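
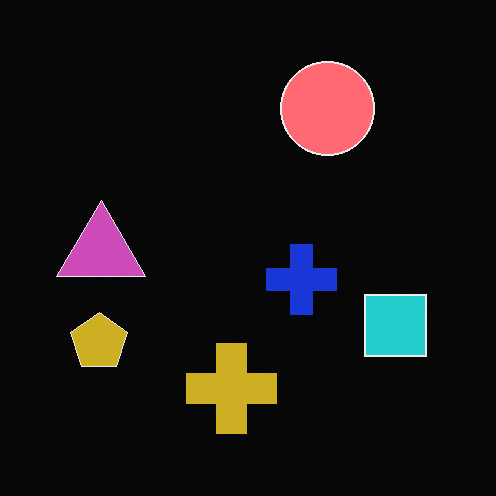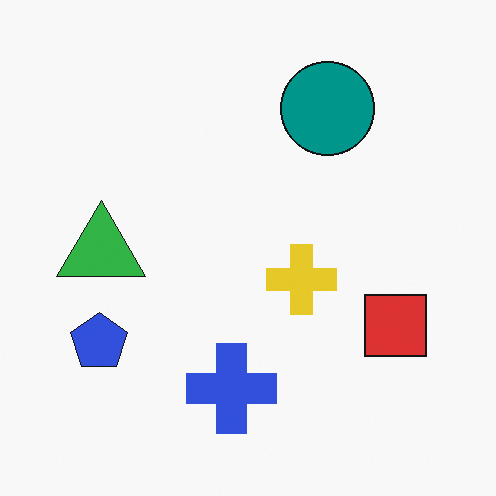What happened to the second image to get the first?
Color-inverted (negative).

The light background has become dark and every shape's color is its complement — a photographic negative.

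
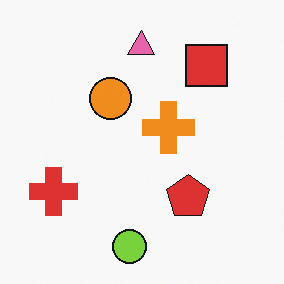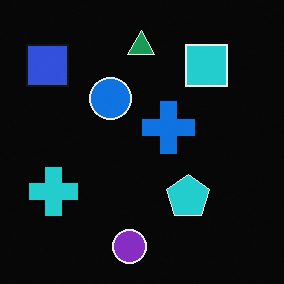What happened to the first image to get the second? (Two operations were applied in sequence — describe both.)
It was color-inverted (negative), then overlaid with an additional blue square.

The light background has become dark and every shape's color is its complement — a photographic negative. A blue square appears in the second image that is absent from the first.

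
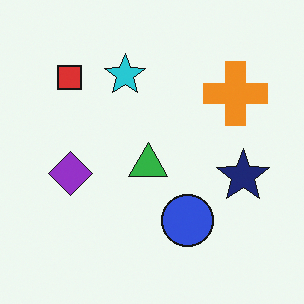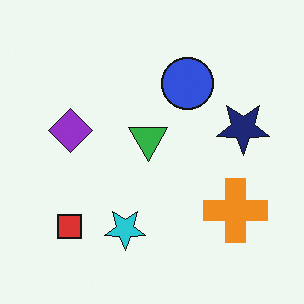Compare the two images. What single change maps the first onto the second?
It was flipped vertically (top ↔ bottom).

The cyan star is in the top of the first image and the bottom of the second — shapes on opposite sides of the horizontal midline have swapped in a mirror flip.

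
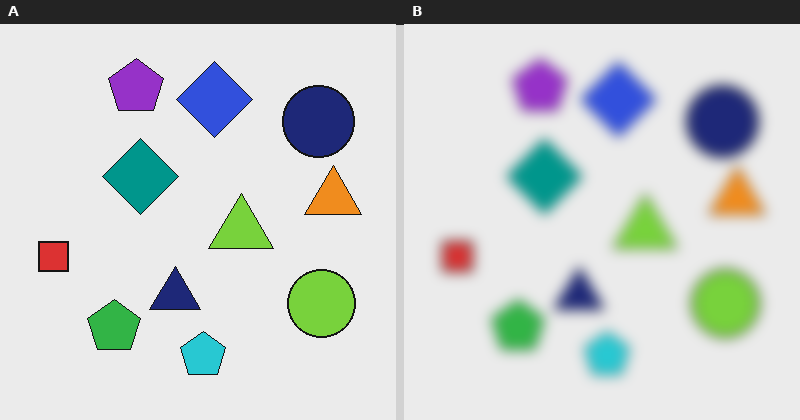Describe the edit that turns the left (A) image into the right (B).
Heavily blurred.

Shape edges and outlines are uniformly softened across the whole image.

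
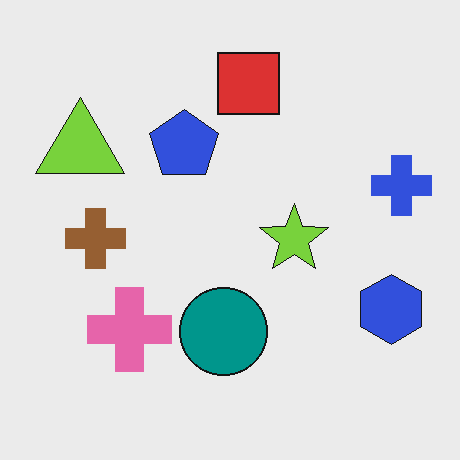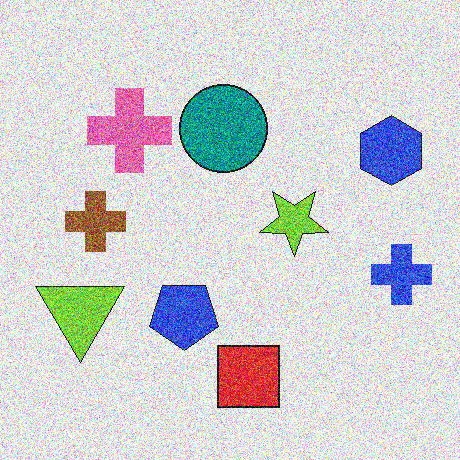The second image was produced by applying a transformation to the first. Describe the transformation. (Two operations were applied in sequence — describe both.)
The second image is the first flipped vertically (top ↔ bottom), then degraded with a thick layer of grain.

The red square is in the top of the first image and the bottom of the second — shapes on opposite sides of the horizontal midline have swapped in a mirror flip. Random speckle covers the whole image, including the flat background.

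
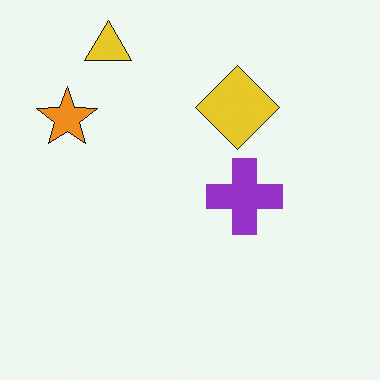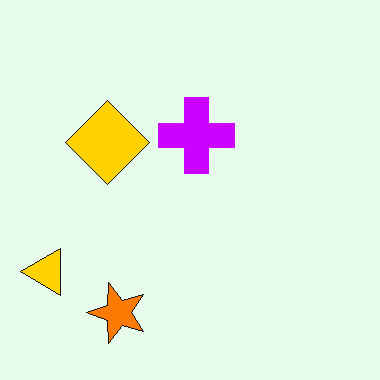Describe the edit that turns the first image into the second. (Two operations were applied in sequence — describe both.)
It was rotated 90° counter-clockwise, then made much more vivid (saturation change).

The yellow triangle sits in the top-left of the first image and the bottom-left of the second — consistent with a whole-image 90° counter-clockwise rotation. All colors are more vivid — a global saturation change.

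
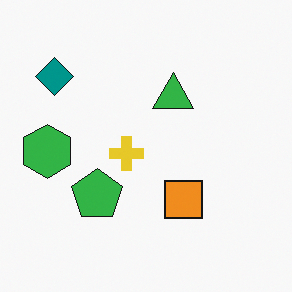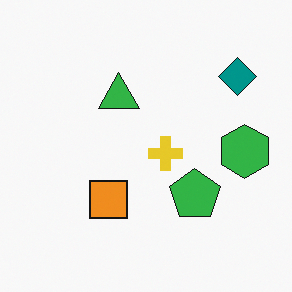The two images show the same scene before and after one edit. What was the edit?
The second image is the first flipped horizontally (left ↔ right).

The green hexagon is in the left of the first image and the right of the second — shapes on opposite sides of the vertical midline have swapped in a mirror flip.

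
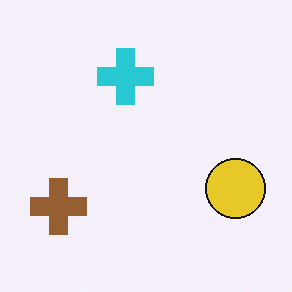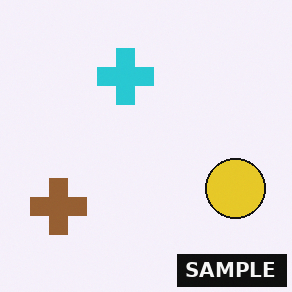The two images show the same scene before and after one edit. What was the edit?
Watermarked with the text "SAMPLE" in the lower-right corner.

A dark label reading "SAMPLE" appears in the lower-right corner.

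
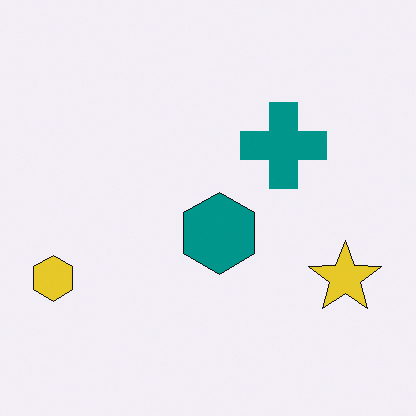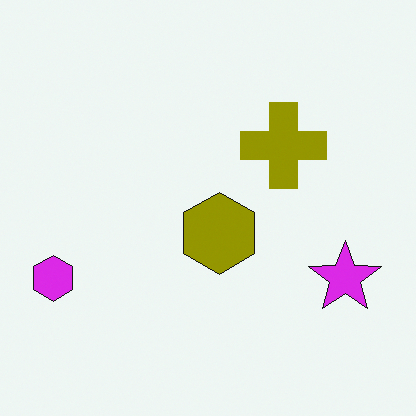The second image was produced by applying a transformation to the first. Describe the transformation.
The transformation is: hue-shifted through roughly half the color wheel.

Every shape's color has rotated by the same amount around the hue wheel — a uniform hue shift.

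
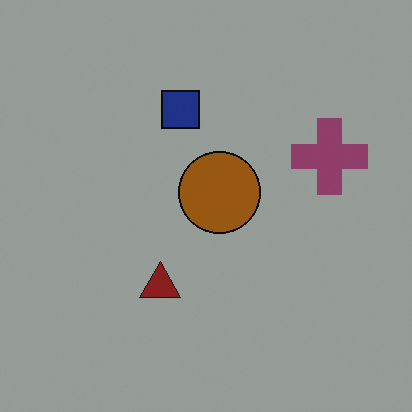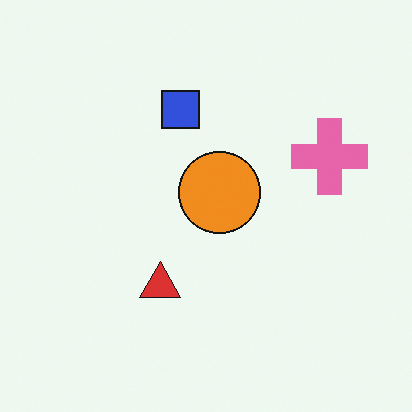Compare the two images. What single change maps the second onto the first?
It was darkened a lot.

Every pixel — background and shapes alike — is uniformly darkened.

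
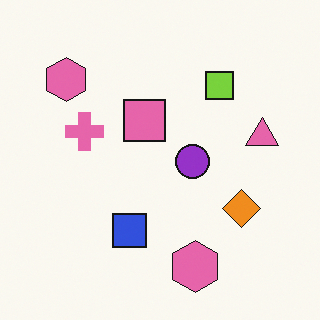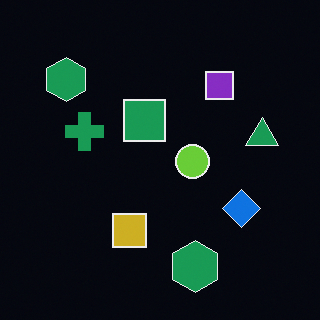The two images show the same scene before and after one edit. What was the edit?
Color-inverted (negative).

The light background has become dark and every shape's color is its complement — a photographic negative.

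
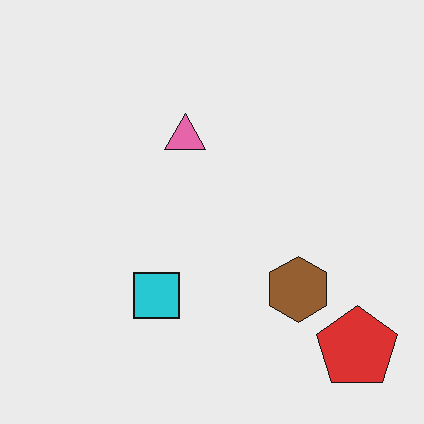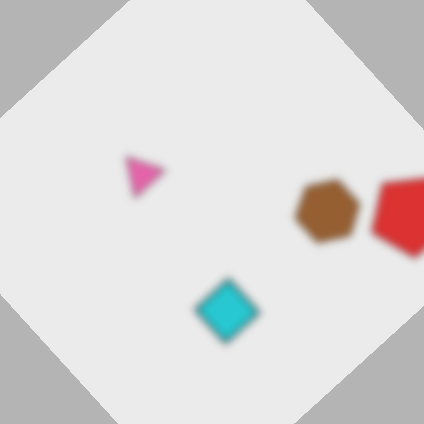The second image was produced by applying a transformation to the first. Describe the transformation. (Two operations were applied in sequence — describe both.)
Noticeably gaussian-blurred, then rotated counter-clockwise by a large amount — several tens of degrees.

Shape edges and outlines are uniformly softened across the whole image. Every shape is tilted by the same angle and the image corners show triangular fill wedges — a whole-image rotation by a non-right angle.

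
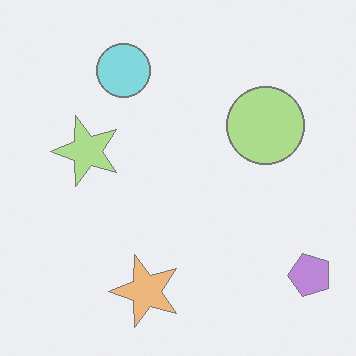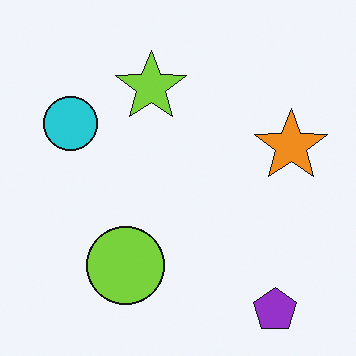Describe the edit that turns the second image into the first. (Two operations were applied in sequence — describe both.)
This is the original image given much lower contrast, then transposed (reflected across the top-left ↔ bottom-right diagonal).

Tones are pushed toward mid-grey across the whole image — a global contrast change. Shapes have swapped their row and column positions — what was in the top-right is now in the bottom-left — a diagonal reflection.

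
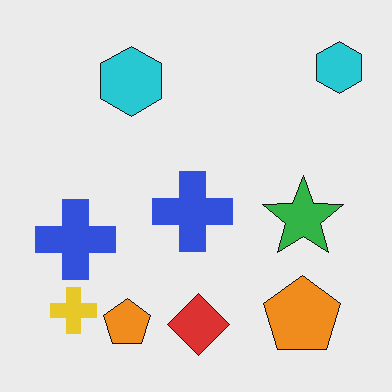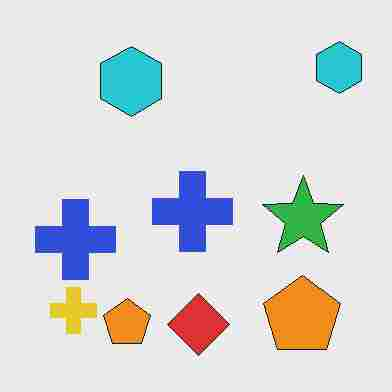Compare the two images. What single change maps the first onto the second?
Heavily JPEG-compressed with obvious blocking artifacts.

Blocky 8×8 compression artifacts appear around shape edges and the flat background shows ringing — characteristic JPEG degradation.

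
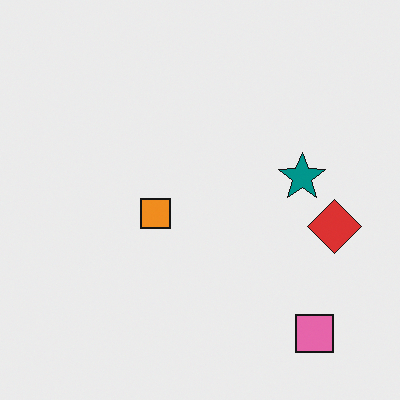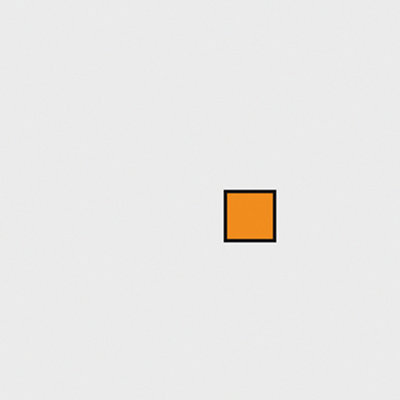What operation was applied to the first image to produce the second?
The transformation is: cropped tightly and scaled back up.

The visible shapes are larger and the field of view is narrower; shapes near the original edges may be partly or wholly outside the frame — a crop-and-rescale.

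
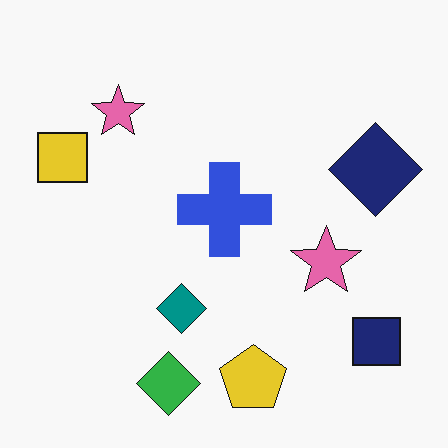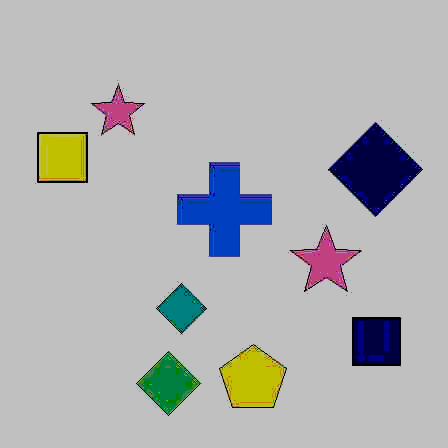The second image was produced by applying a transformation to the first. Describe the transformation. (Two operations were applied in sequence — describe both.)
It was heavily JPEG-compressed with obvious blocking artifacts, then heavily posterized to just a handful of flat colors.

Blocky 8×8 compression artifacts appear around shape edges and the flat background shows ringing — characteristic JPEG degradation. Each flat color has snapped to a coarser quantized level — most visibly, the near-white background has dropped to a flat grey.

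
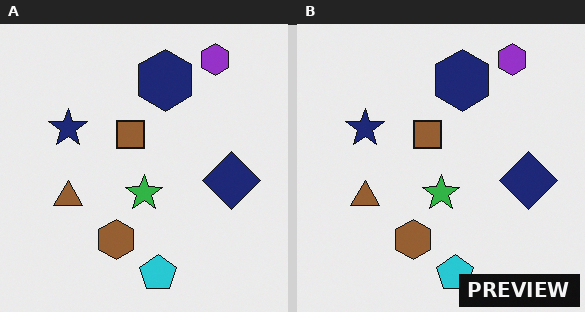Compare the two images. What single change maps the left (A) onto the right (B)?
The image was watermarked with the text "PREVIEW" in the lower-right corner.

A dark label reading "PREVIEW" appears in the lower-right corner.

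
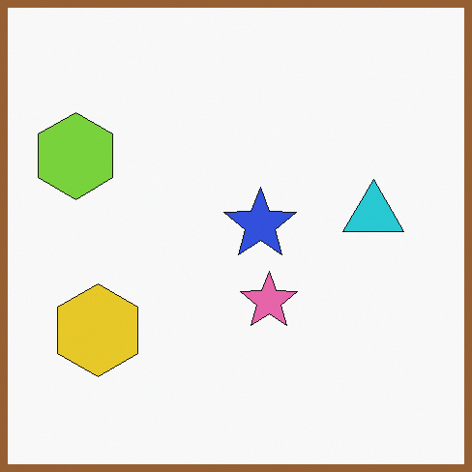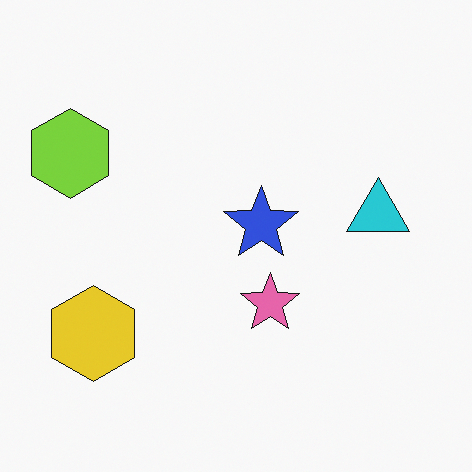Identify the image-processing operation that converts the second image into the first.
The transformation is: framed with a brown border.

A solid brown frame runs around the edge of the first image, with the content slightly shrunk inside it.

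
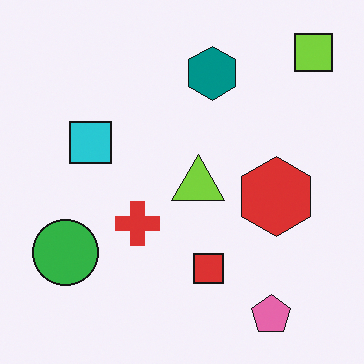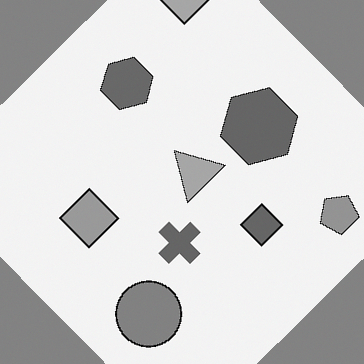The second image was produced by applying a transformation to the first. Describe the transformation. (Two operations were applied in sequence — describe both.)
The second image is the first converted to grayscale, then rotated counter-clockwise by a large amount — several tens of degrees.

All color is removed — every shape is now a shade of grey. Every shape is tilted by the same angle and the image corners show triangular fill wedges — a whole-image rotation by a non-right angle.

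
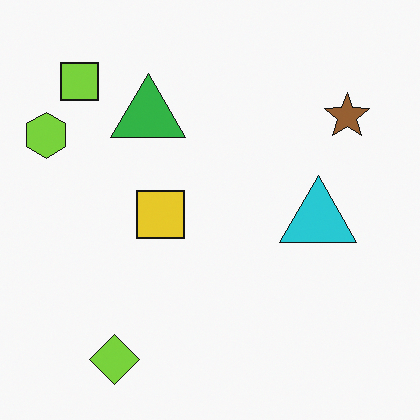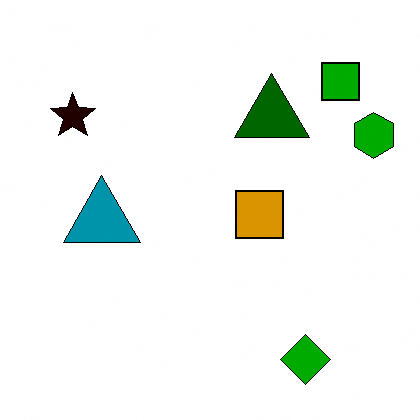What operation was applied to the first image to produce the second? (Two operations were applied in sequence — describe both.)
The second image is the first flipped horizontally (left ↔ right), then boosted in contrast.

The lime hexagon is in the top-left of the first image and the top-right of the second — shapes on opposite sides of the vertical midline have swapped in a mirror flip. Tones are pushed away from mid-grey across the whole image — a global contrast change.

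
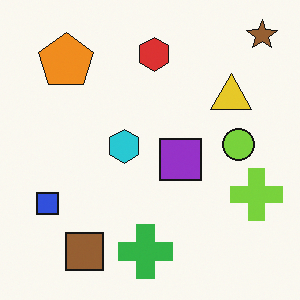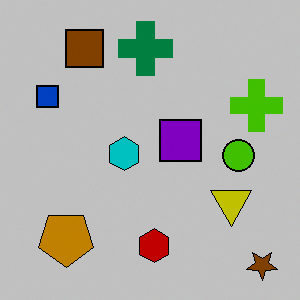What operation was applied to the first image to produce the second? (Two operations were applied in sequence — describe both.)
This is the original image flipped vertically (top ↔ bottom), then heavily posterized to just a handful of flat colors.

The brown star is in the top-right of the first image and the bottom-right of the second — shapes on opposite sides of the horizontal midline have swapped in a mirror flip. Each flat color has snapped to a coarser quantized level — most visibly, the near-white background has dropped to a flat grey.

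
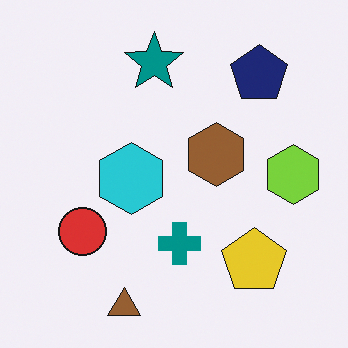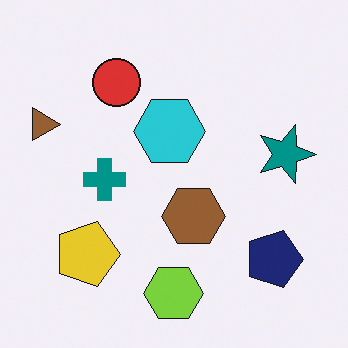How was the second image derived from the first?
The image was rotated 90° clockwise.

The brown triangle sits in the bottom of the first image and the left of the second — consistent with a whole-image 90° clockwise rotation.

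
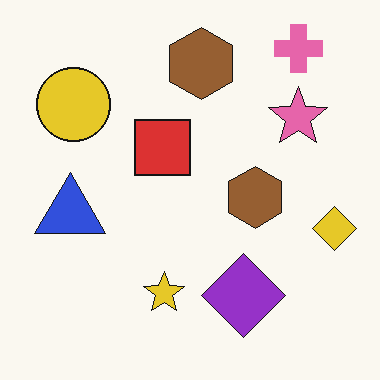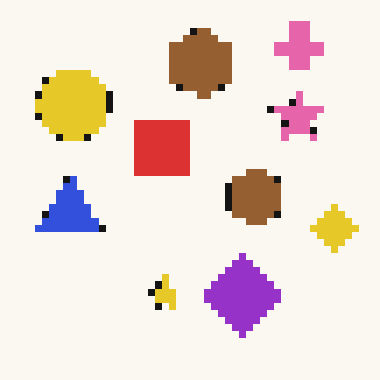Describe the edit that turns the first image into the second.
The image was moderately pixelated.

Shapes are reduced to large square blocks; fine edges and outlines are lost — a downscale-then-upscale (mosaic) effect.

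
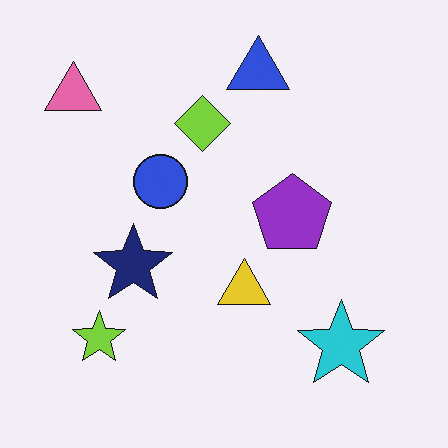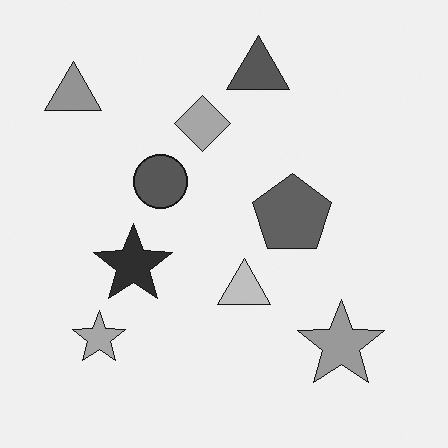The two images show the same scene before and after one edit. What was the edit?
The transformation is: converted to grayscale.

All color is removed — every shape is now a shade of grey.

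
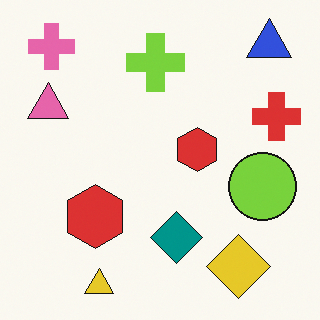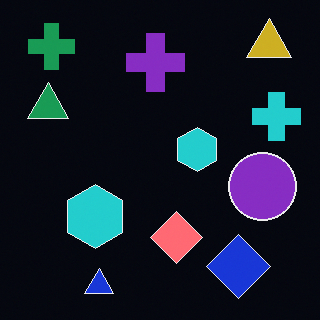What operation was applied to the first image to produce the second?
The second image is the first color-inverted (negative).

The light background has become dark and every shape's color is its complement — a photographic negative.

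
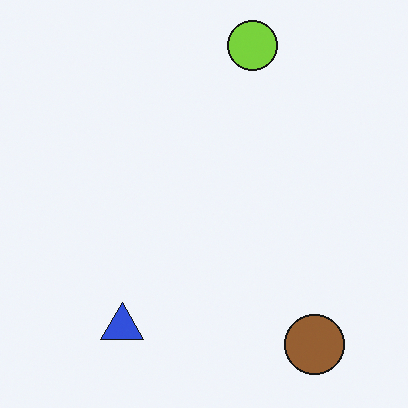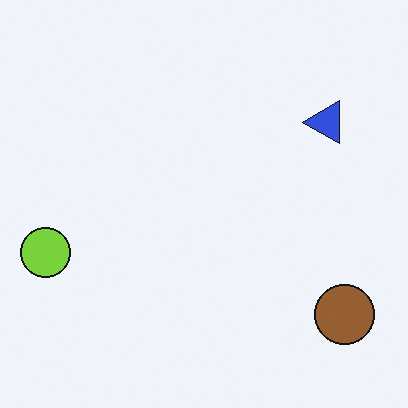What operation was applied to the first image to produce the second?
This is the original image transposed (reflected across the top-left ↔ bottom-right diagonal).

Shapes have swapped their row and column positions — what was in the top-right is now in the bottom-left — a diagonal reflection.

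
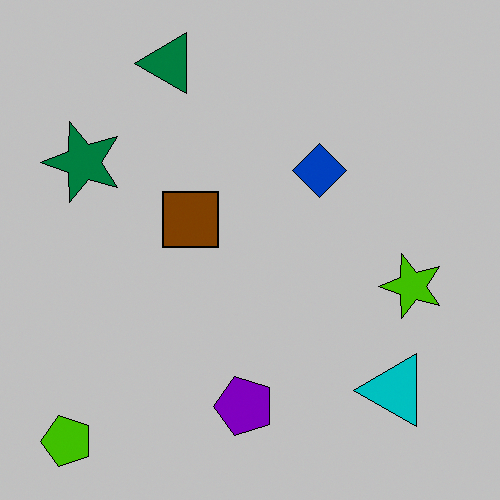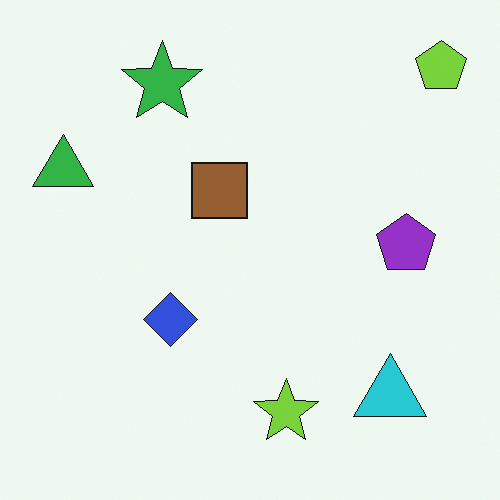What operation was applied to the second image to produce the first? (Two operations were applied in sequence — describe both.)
This is the original image transposed (reflected across the top-left ↔ bottom-right diagonal), then heavily posterized to just a handful of flat colors.

Shapes have swapped their row and column positions — what was in the top-right is now in the bottom-left — a diagonal reflection. Each flat color has snapped to a coarser quantized level — most visibly, the near-white background has dropped to a flat grey.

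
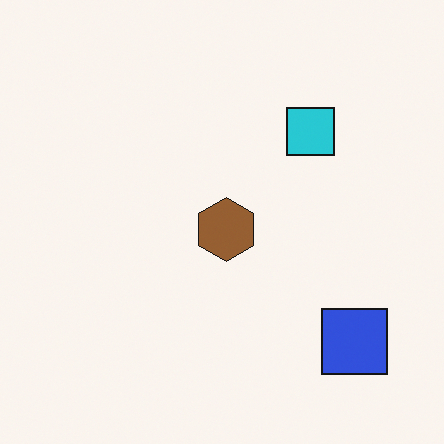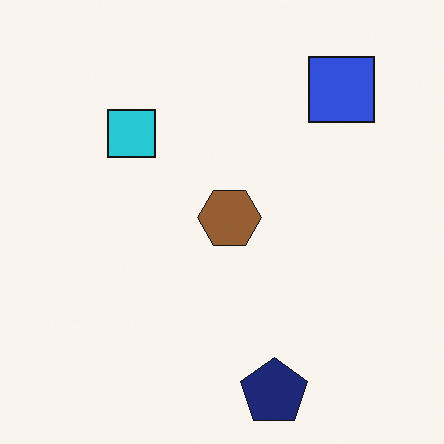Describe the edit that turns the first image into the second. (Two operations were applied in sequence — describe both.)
It was rotated 90° counter-clockwise, then overlaid with an additional navy pentagon.

The blue square sits in the bottom-right of the first image and the top-right of the second — consistent with a whole-image 90° counter-clockwise rotation. A navy pentagon appears in the second image that is absent from the first.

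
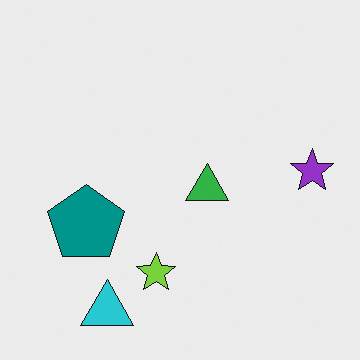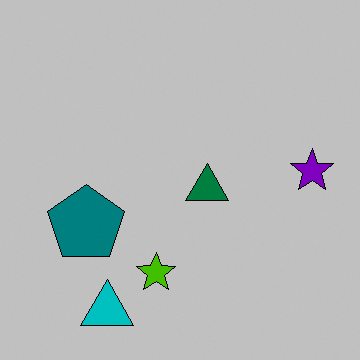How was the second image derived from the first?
The image was heavily posterized to just a handful of flat colors.

Each flat color has snapped to a coarser quantized level — most visibly, the near-white background has dropped to a flat grey.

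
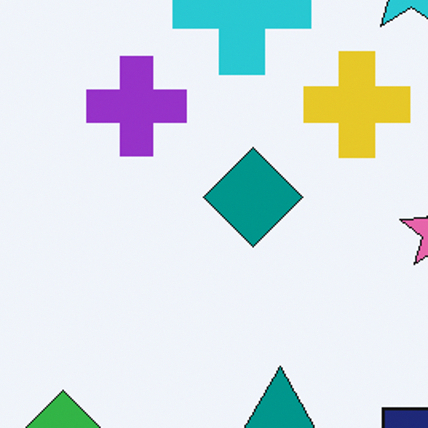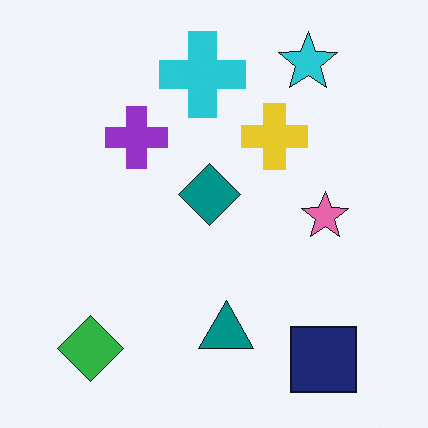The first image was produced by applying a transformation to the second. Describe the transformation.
The image was cropped slightly and scaled back up.

The visible shapes are larger and the field of view is narrower; shapes near the original edges may be partly or wholly outside the frame — a crop-and-rescale.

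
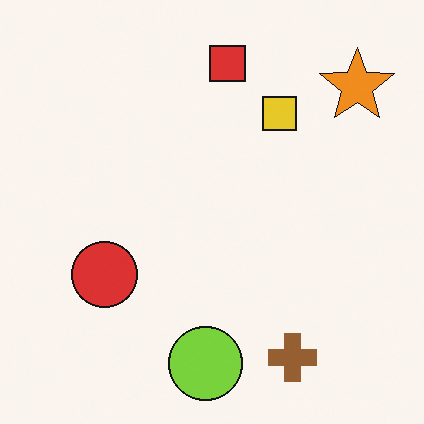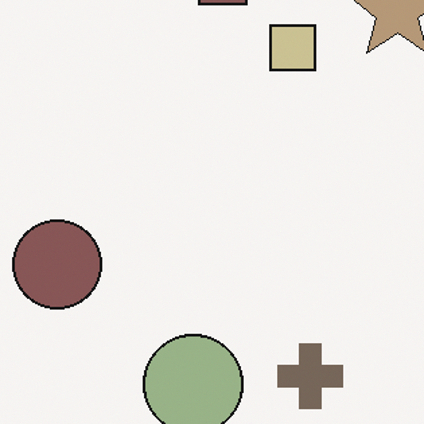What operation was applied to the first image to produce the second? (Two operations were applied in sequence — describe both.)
This is the original image made much more muted (saturation change), then cropped to a modestly smaller region and rescaled.

All colors are more muted and greyish — a global saturation change. The visible shapes are larger and the field of view is narrower; shapes near the original edges may be partly or wholly outside the frame — a crop-and-rescale.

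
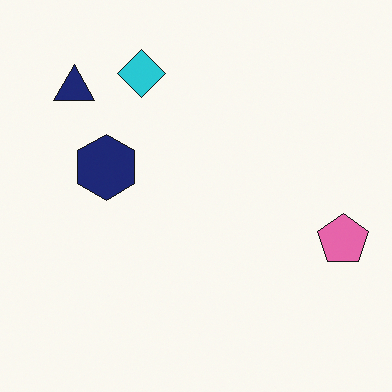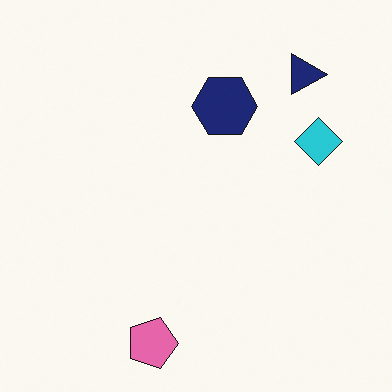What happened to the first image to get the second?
This is the original image rotated 90° clockwise.

The navy triangle sits in the top-left of the first image and the top-right of the second — consistent with a whole-image 90° clockwise rotation.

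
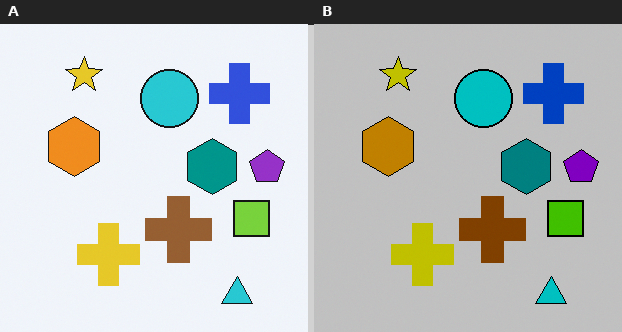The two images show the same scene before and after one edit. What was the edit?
The right (B) image is the left (A) heavily posterized to just a handful of flat colors.

Each flat color has snapped to a coarser quantized level — most visibly, the near-white background has dropped to a flat grey.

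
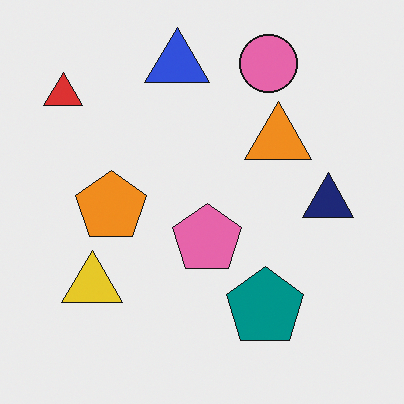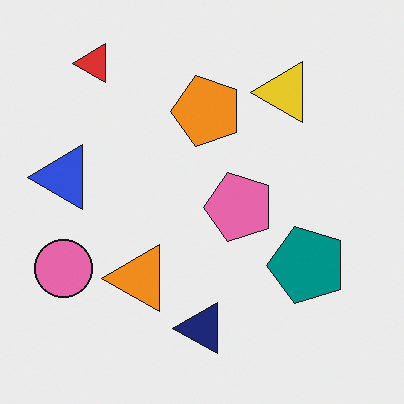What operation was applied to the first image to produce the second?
This is the original image transposed (reflected across the top-left ↔ bottom-right diagonal).

Shapes have swapped their row and column positions — what was in the top-right is now in the bottom-left — a diagonal reflection.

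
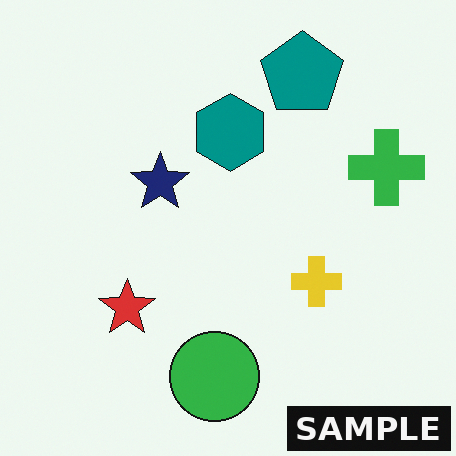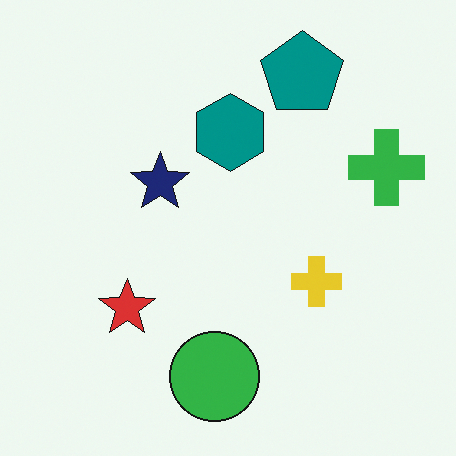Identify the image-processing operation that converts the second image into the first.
The image was watermarked with the text "SAMPLE" in the lower-right corner.

A dark label reading "SAMPLE" appears in the lower-right corner.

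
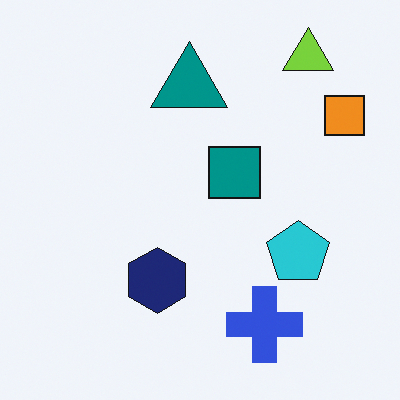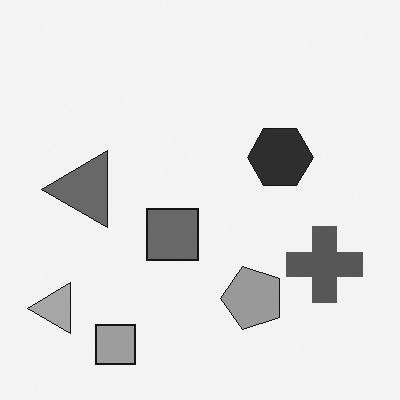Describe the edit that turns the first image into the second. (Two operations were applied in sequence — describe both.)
This is the original image transposed (reflected across the top-left ↔ bottom-right diagonal), then converted to grayscale.

Shapes have swapped their row and column positions — what was in the top-right is now in the bottom-left — a diagonal reflection. All color is removed — every shape is now a shade of grey.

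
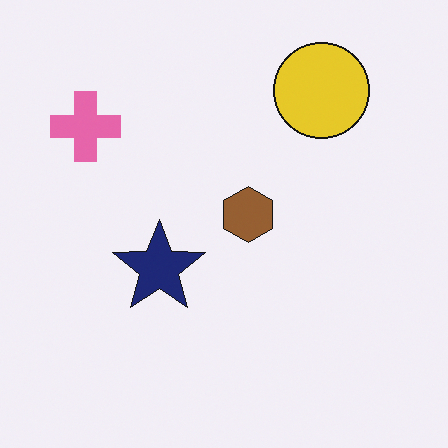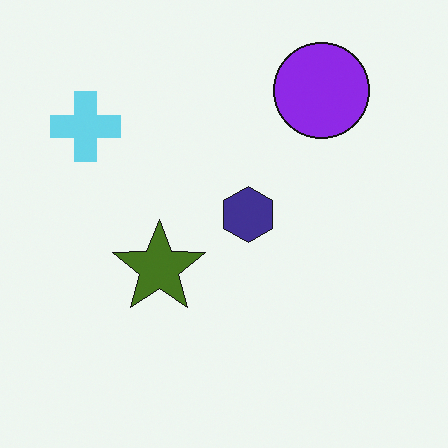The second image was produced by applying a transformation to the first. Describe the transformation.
The image was hue-shifted by a large amount.

Every shape's color has rotated by the same amount around the hue wheel — a uniform hue shift.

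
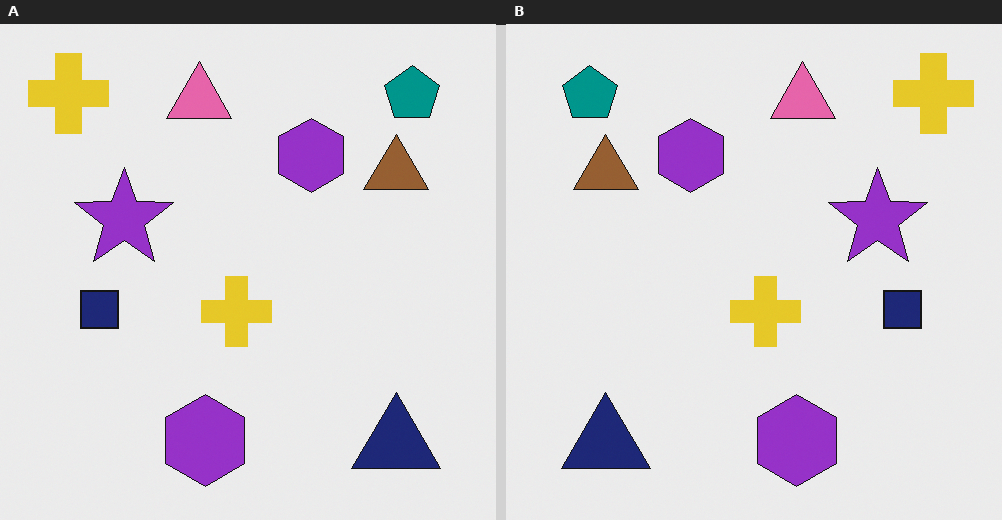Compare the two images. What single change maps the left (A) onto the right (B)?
It was flipped horizontally (left ↔ right).

The teal pentagon is in the top-right of the left (A) image and the top-left of the right (B) — shapes on opposite sides of the vertical midline have swapped in a mirror flip.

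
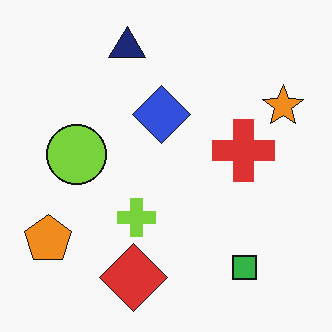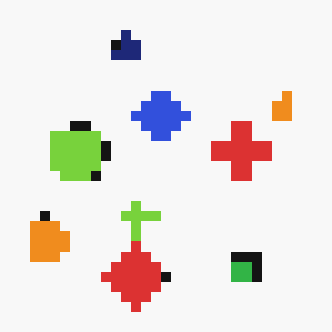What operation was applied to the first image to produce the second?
This is the original image coarsely pixelated.

Shapes are reduced to large square blocks; fine edges and outlines are lost — a downscale-then-upscale (mosaic) effect.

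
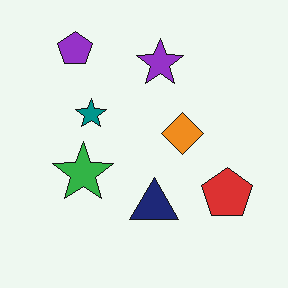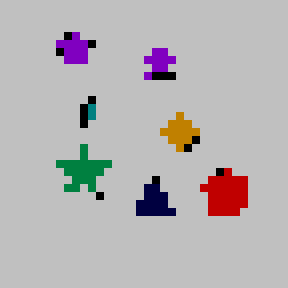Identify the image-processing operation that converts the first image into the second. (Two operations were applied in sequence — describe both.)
It was aggressively posterized, then pixelated into visible square blocks.

Each flat color has snapped to a coarser quantized level — most visibly, the near-white background has dropped to a flat grey. Shapes are reduced to large square blocks; fine edges and outlines are lost — a downscale-then-upscale (mosaic) effect.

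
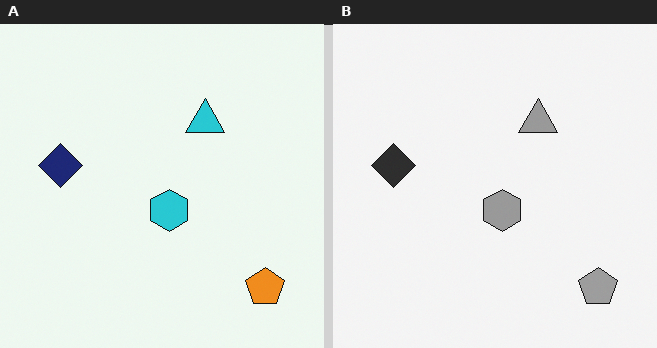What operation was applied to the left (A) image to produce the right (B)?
The right (B) image is the left (A) converted to grayscale.

All color is removed — every shape is now a shade of grey.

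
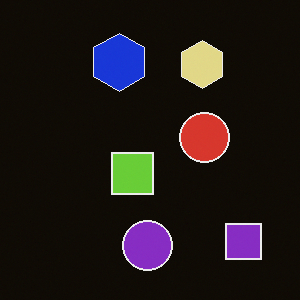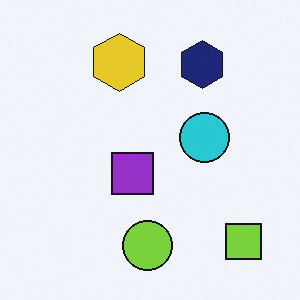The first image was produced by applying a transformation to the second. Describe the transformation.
This is the original image color-inverted (negative).

The light background has become dark and every shape's color is its complement — a photographic negative.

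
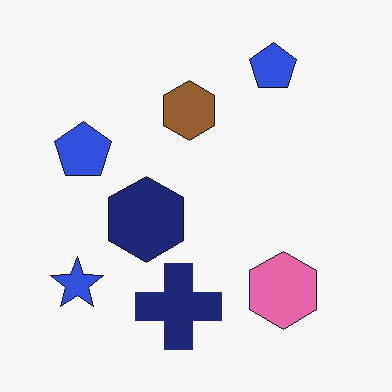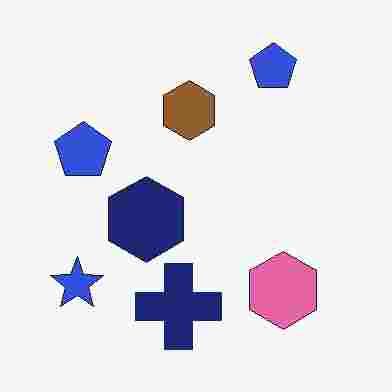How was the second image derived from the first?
The second image is the first heavily JPEG-compressed with obvious blocking artifacts.

Blocky 8×8 compression artifacts appear around shape edges and the flat background shows ringing — characteristic JPEG degradation.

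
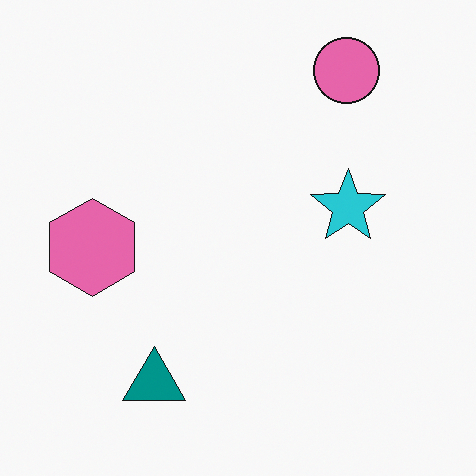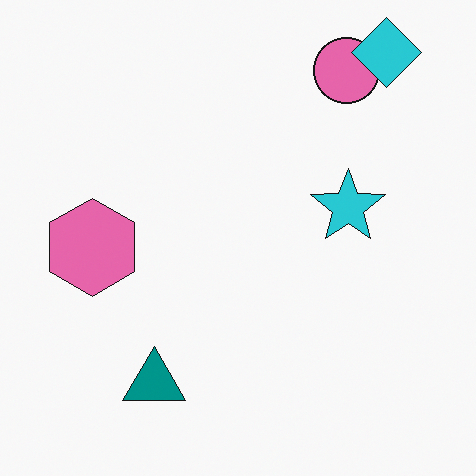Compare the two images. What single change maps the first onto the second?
The image was overlaid with an additional cyan diamond.

A cyan diamond appears in the second image that is absent from the first.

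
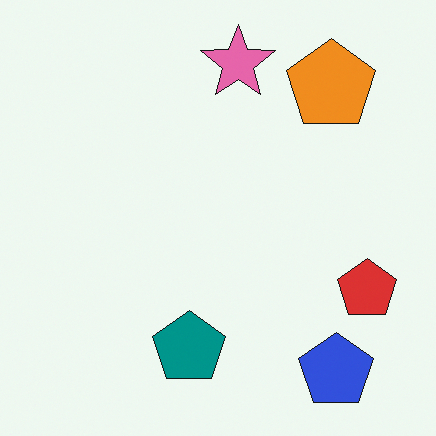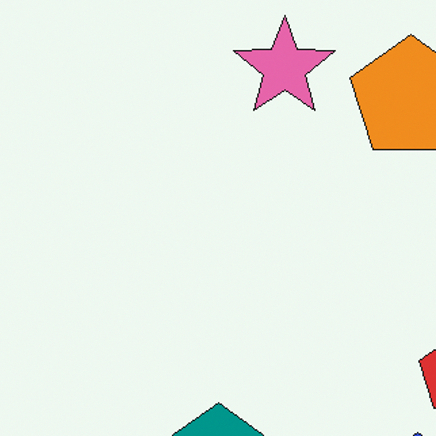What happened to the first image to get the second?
The image was cropped slightly and scaled back up.

The visible shapes are larger and the field of view is narrower; shapes near the original edges may be partly or wholly outside the frame — a crop-and-rescale.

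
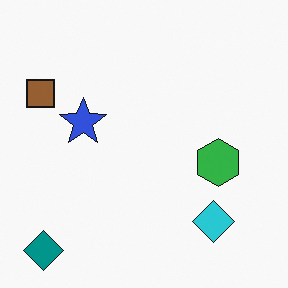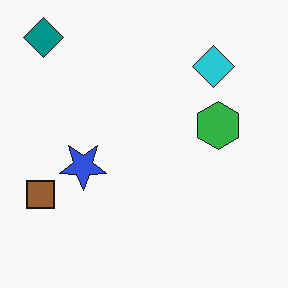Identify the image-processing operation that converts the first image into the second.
The second image is the first flipped vertically (top ↔ bottom).

The teal diamond is in the bottom-left of the first image and the top-left of the second — shapes on opposite sides of the horizontal midline have swapped in a mirror flip.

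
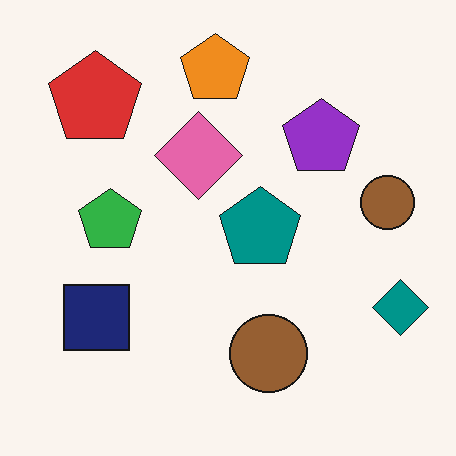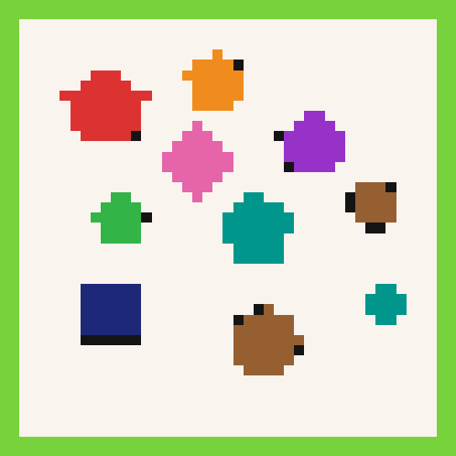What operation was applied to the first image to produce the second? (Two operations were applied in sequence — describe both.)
The second image is the first coarsely pixelated, then framed with a lime border.

Shapes are reduced to large square blocks; fine edges and outlines are lost — a downscale-then-upscale (mosaic) effect. A solid lime frame runs around the edge of the second image, with the content slightly shrunk inside it.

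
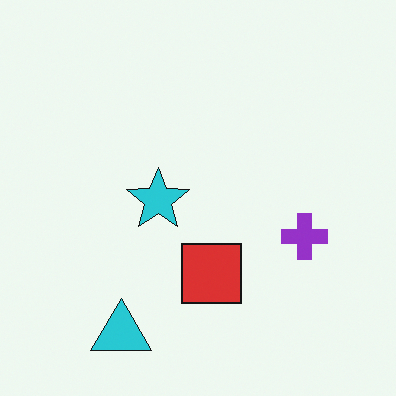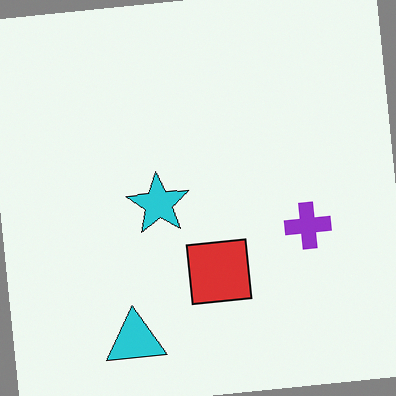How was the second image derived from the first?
It was rotated counter-clockwise by a few degrees.

Every shape is tilted by the same angle and the image corners show triangular fill wedges — a whole-image rotation by a non-right angle.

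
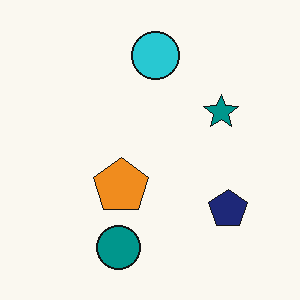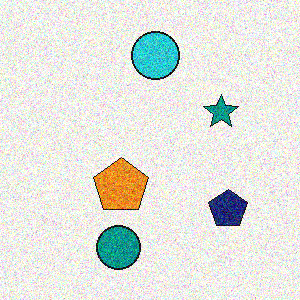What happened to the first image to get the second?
The second image is the first degraded with heavy additive noise.

Random speckle covers the whole image, including the flat background.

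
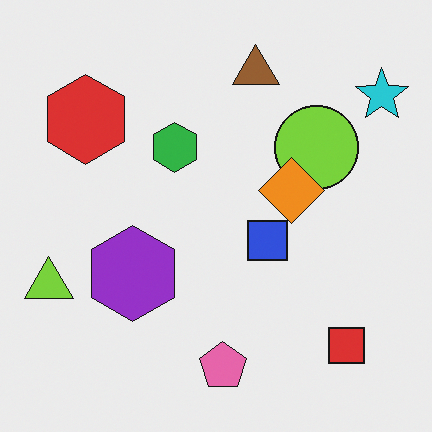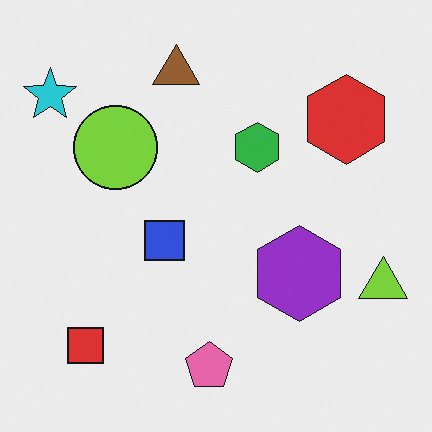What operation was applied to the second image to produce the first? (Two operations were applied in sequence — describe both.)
It was flipped horizontally (left ↔ right), then overlaid with an additional orange diamond.

The lime triangle is in the right of the second image and the left of the first — shapes on opposite sides of the vertical midline have swapped in a mirror flip. An orange diamond appears in the first image that is absent from the second.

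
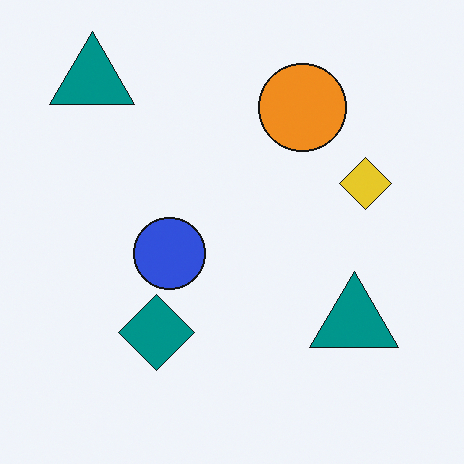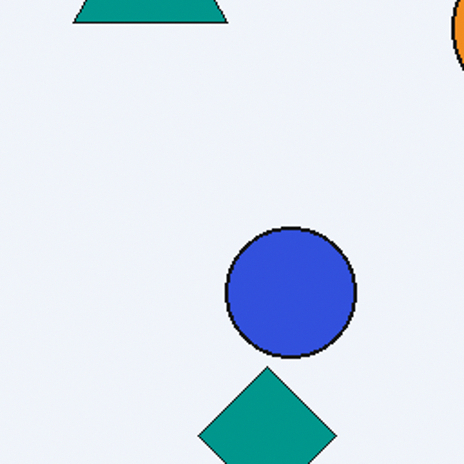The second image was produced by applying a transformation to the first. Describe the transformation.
Cropped tightly and scaled back up.

The visible shapes are larger and the field of view is narrower; shapes near the original edges may be partly or wholly outside the frame — a crop-and-rescale.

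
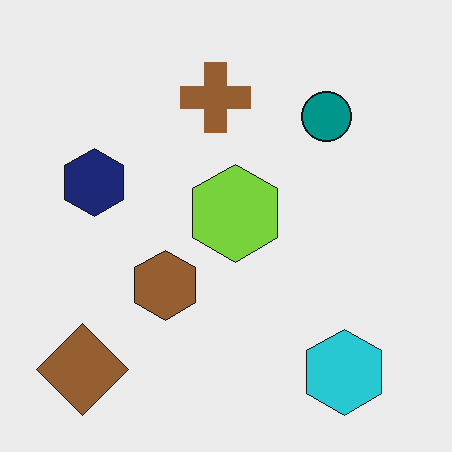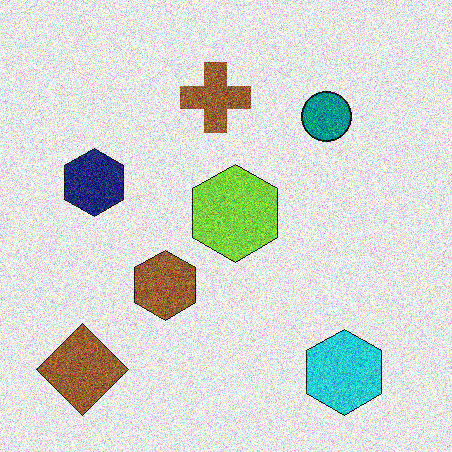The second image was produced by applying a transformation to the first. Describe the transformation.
The second image is the first degraded with a thick layer of grain.

Random speckle covers the whole image, including the flat background.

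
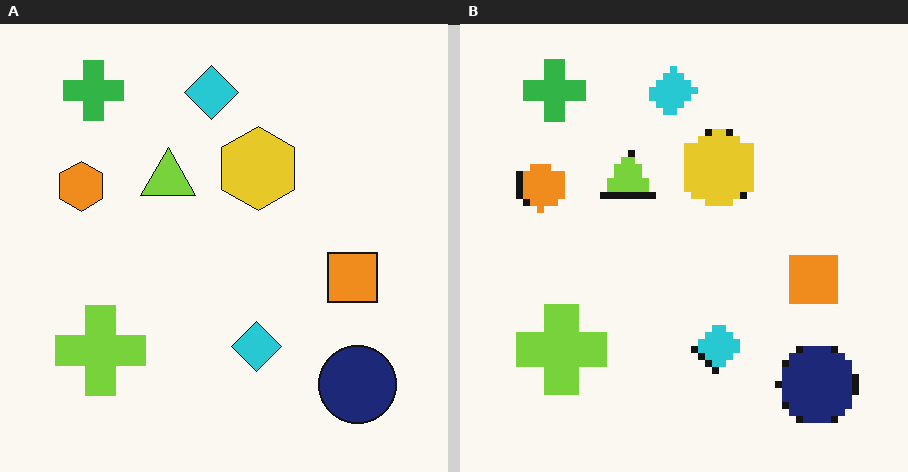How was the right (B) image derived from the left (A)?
The right (B) image is the left (A) moderately pixelated.

Shapes are reduced to large square blocks; fine edges and outlines are lost — a downscale-then-upscale (mosaic) effect.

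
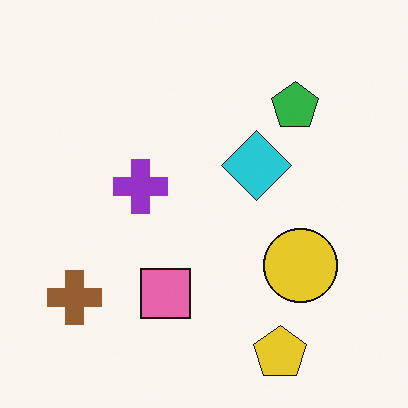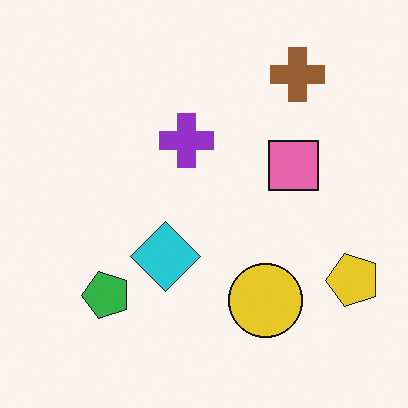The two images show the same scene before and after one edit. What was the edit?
The transformation is: transposed (reflected across the top-left ↔ bottom-right diagonal).

Shapes have swapped their row and column positions — what was in the top-right is now in the bottom-left — a diagonal reflection.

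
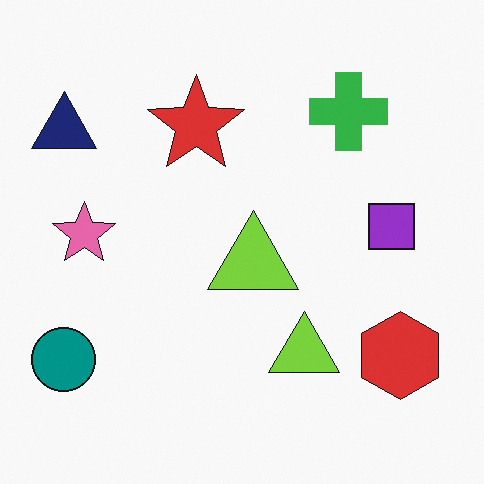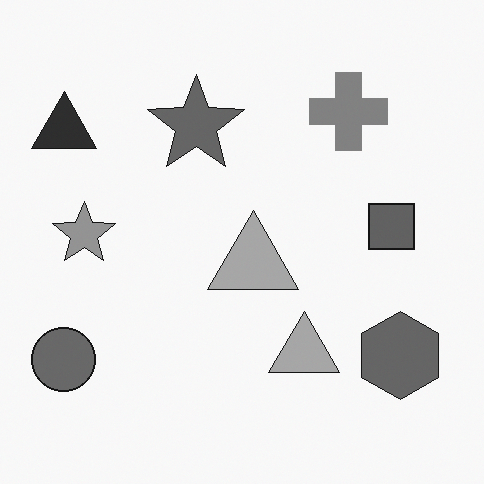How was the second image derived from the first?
The transformation is: converted to grayscale.

All color is removed — every shape is now a shade of grey.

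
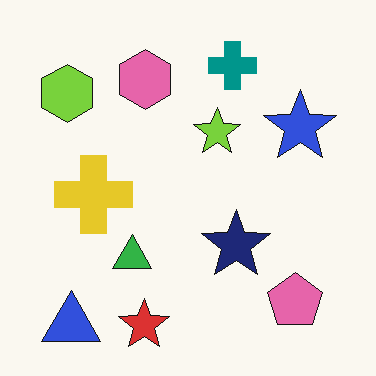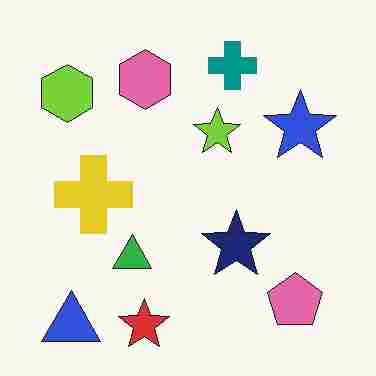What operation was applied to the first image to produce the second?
The second image is the first heavily JPEG-compressed with obvious blocking artifacts.

Blocky 8×8 compression artifacts appear around shape edges and the flat background shows ringing — characteristic JPEG degradation.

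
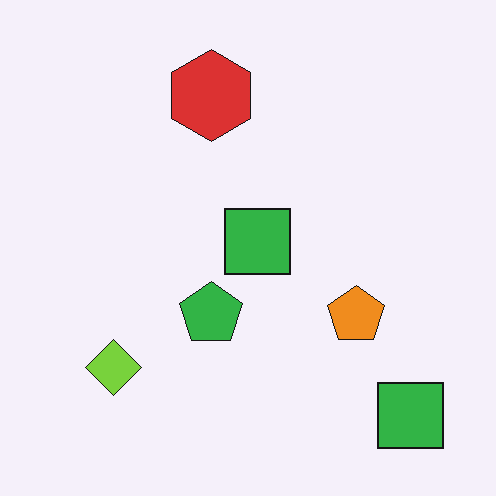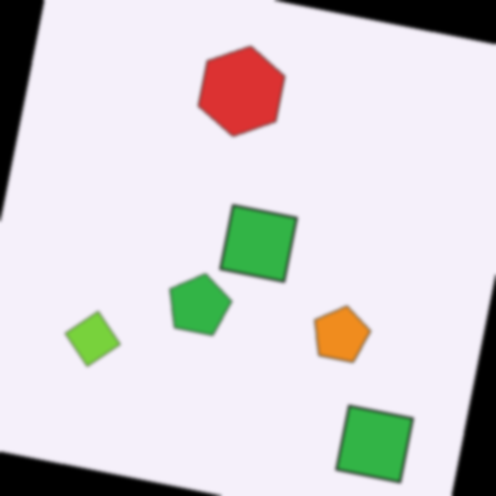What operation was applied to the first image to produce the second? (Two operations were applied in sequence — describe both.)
It was rotated clockwise by a slight angle, then given a subtle gaussian blur.

Every shape is tilted by the same angle and the image corners show triangular fill wedges — a whole-image rotation by a non-right angle. Shape edges and outlines are uniformly softened across the whole image.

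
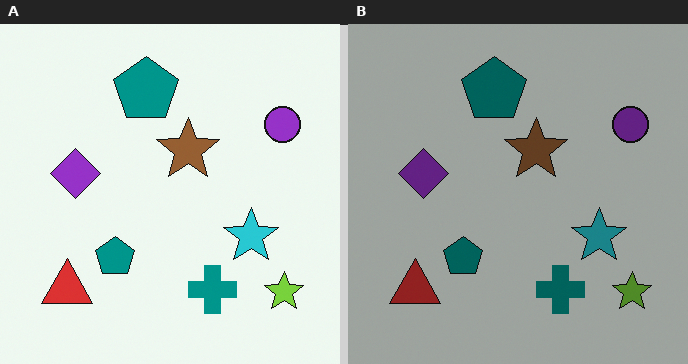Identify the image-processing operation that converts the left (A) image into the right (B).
This is the original image darkened a lot.

Every pixel — background and shapes alike — is uniformly darkened.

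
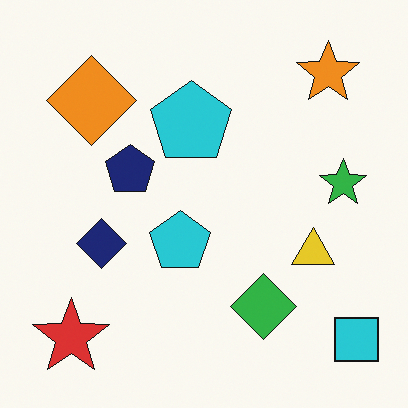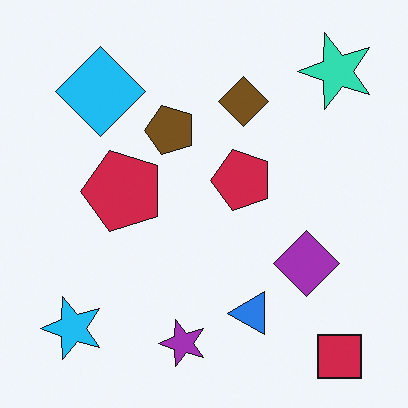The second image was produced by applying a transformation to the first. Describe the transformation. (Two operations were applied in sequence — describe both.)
The image was hue-shifted through roughly half the color wheel, then transposed (reflected across the top-left ↔ bottom-right diagonal).

Every shape's color has rotated by the same amount around the hue wheel — a uniform hue shift. Shapes have swapped their row and column positions — what was in the top-right is now in the bottom-left — a diagonal reflection.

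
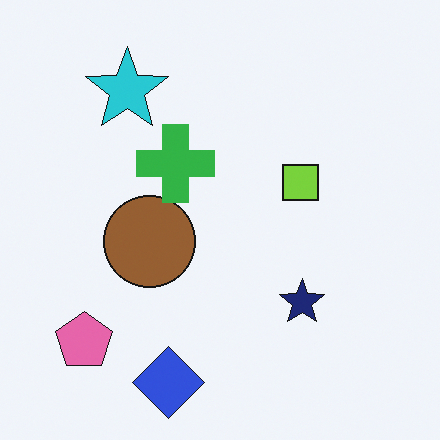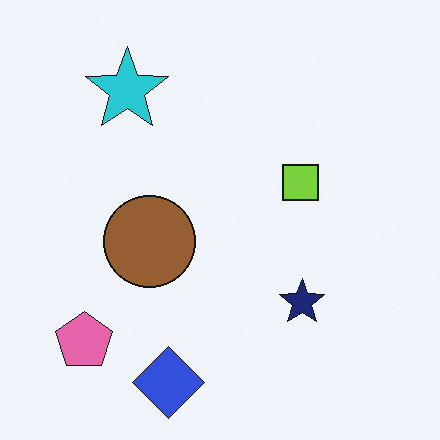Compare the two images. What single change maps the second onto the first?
It was overlaid with an additional green cross.

A green cross appears in the first image that is absent from the second.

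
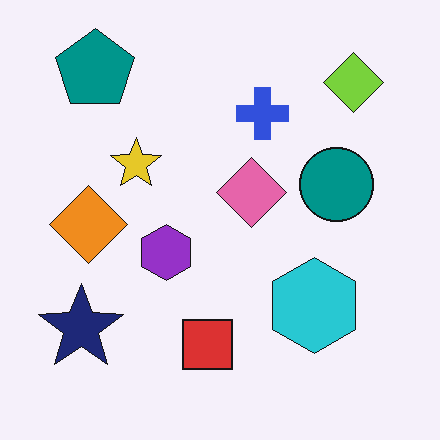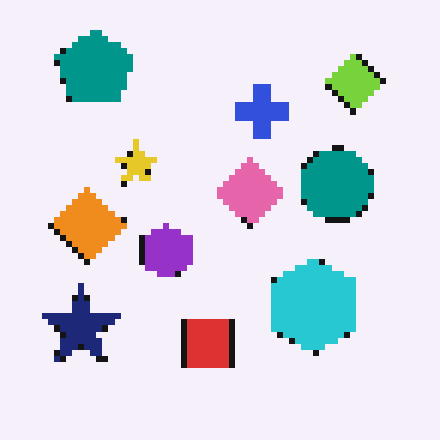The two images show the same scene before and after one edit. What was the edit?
The transformation is: pixelated into visible square blocks.

Shapes are reduced to large square blocks; fine edges and outlines are lost — a downscale-then-upscale (mosaic) effect.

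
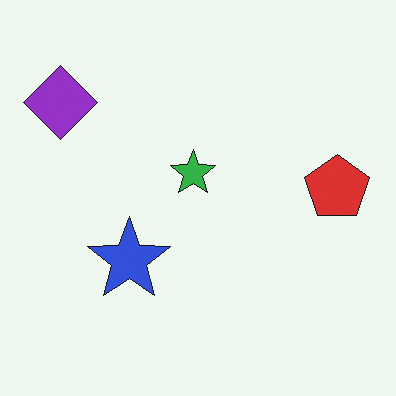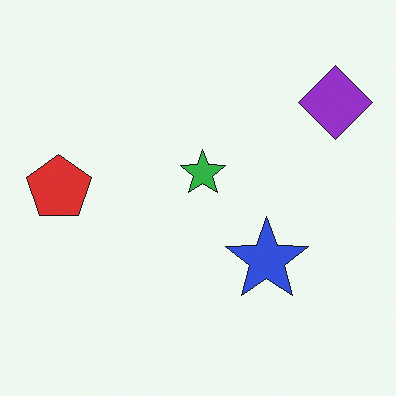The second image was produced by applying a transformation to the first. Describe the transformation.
The second image is the first flipped horizontally (left ↔ right).

The red pentagon is in the right of the first image and the left of the second — shapes on opposite sides of the vertical midline have swapped in a mirror flip.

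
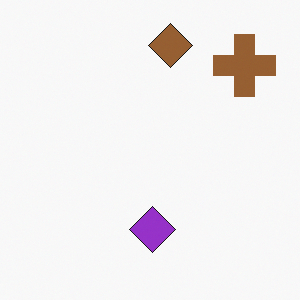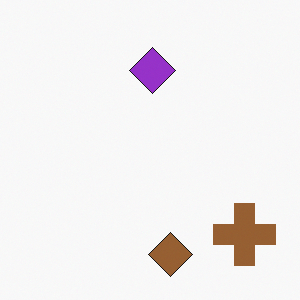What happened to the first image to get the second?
This is the original image flipped vertically (top ↔ bottom).

The brown diamond is in the top of the first image and the bottom of the second — shapes on opposite sides of the horizontal midline have swapped in a mirror flip.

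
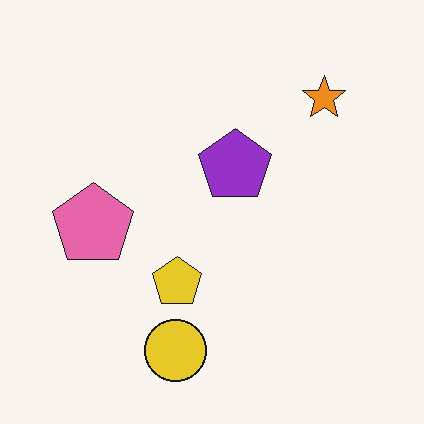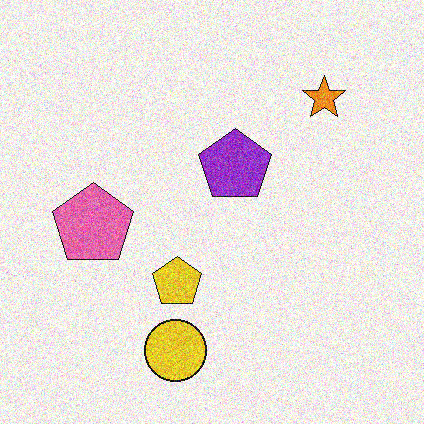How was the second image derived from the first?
The second image is the first degraded with a thick layer of grain.

Random speckle covers the whole image, including the flat background.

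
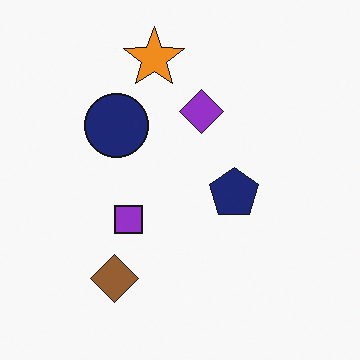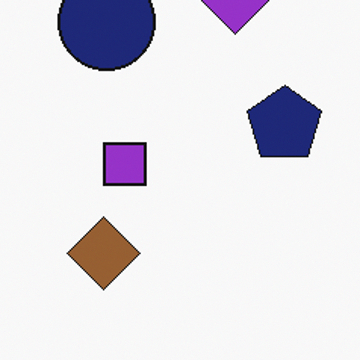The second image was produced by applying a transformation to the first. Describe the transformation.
This is the original image cropped slightly and scaled back up.

The visible shapes are larger and the field of view is narrower; shapes near the original edges may be partly or wholly outside the frame — a crop-and-rescale.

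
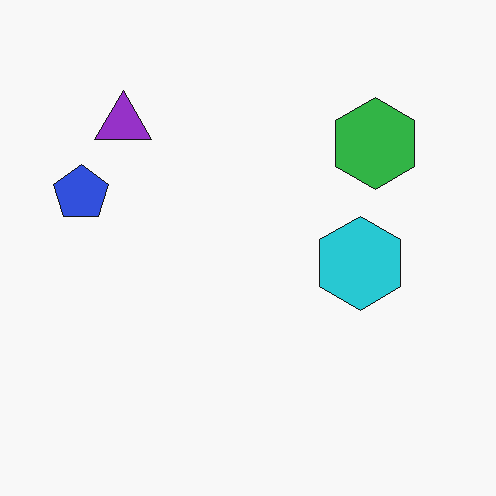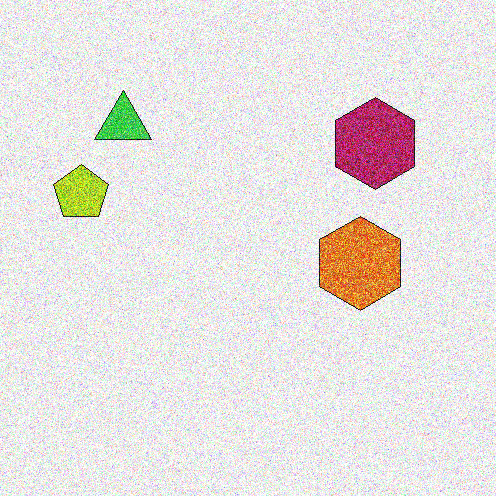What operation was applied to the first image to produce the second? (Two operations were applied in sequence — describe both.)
It was degraded with a thick layer of grain, then hue-shifted through roughly half the color wheel.

Random speckle covers the whole image, including the flat background. Every shape's color has rotated by the same amount around the hue wheel — a uniform hue shift.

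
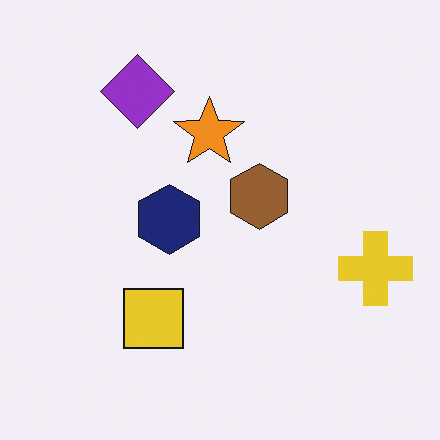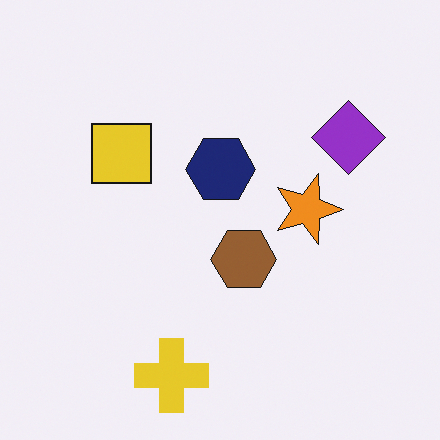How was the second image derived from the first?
It was rotated 90° clockwise.

The yellow cross sits in the right of the first image and the bottom of the second — consistent with a whole-image 90° clockwise rotation.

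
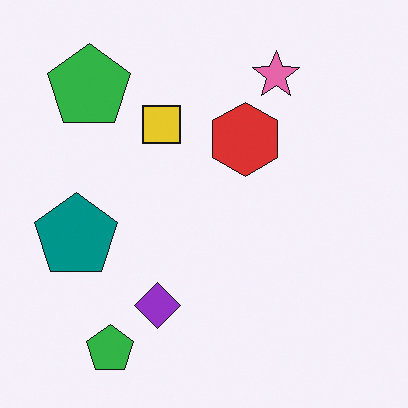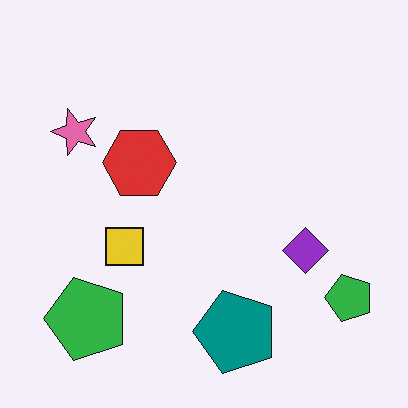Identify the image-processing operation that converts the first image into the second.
The transformation is: rotated 90° counter-clockwise.

The pink star sits in the top-right of the first image and the top-left of the second — consistent with a whole-image 90° counter-clockwise rotation.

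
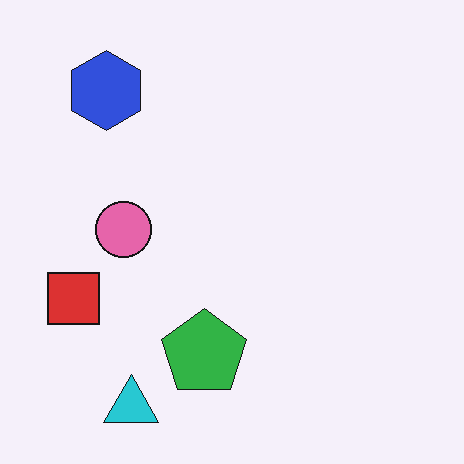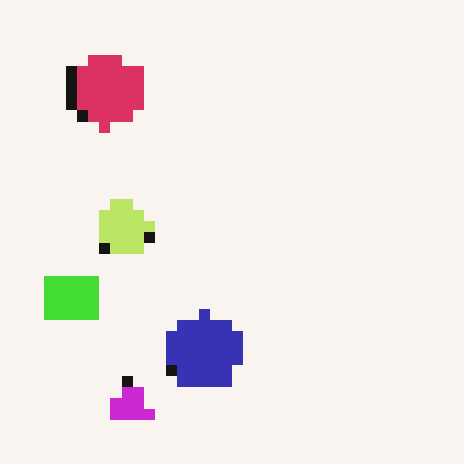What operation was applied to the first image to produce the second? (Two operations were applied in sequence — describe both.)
The transformation is: hue-shifted by a moderate amount, then heavily pixelated into large blocks.

Every shape's color has rotated by the same amount around the hue wheel — a uniform hue shift. Shapes are reduced to large square blocks; fine edges and outlines are lost — a downscale-then-upscale (mosaic) effect.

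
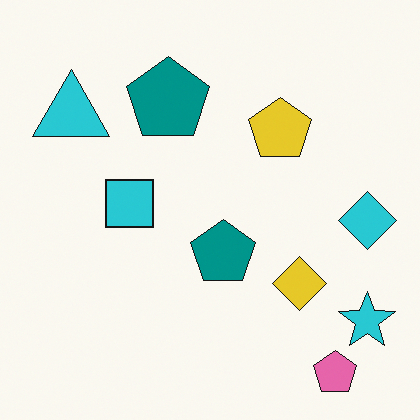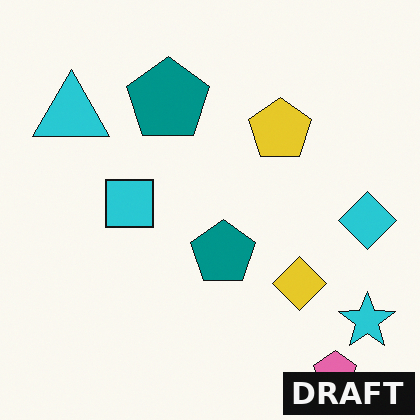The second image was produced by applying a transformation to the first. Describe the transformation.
The transformation is: watermarked with the text "DRAFT" in the lower-right corner.

A dark label reading "DRAFT" appears in the lower-right corner.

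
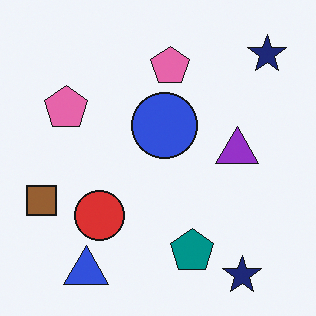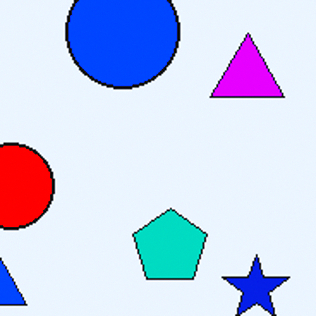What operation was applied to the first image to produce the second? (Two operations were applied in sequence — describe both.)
It was cropped tightly and scaled back up, then made much more vivid (saturation change).

The visible shapes are larger and the field of view is narrower; shapes near the original edges may be partly or wholly outside the frame — a crop-and-rescale. All colors are more vivid — a global saturation change.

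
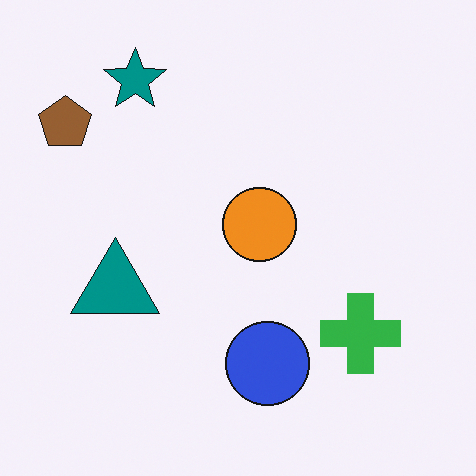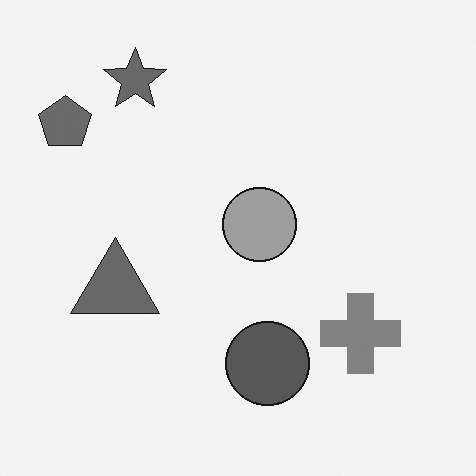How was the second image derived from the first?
Converted to grayscale.

All color is removed — every shape is now a shade of grey.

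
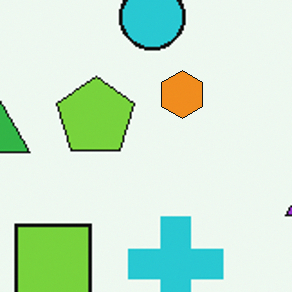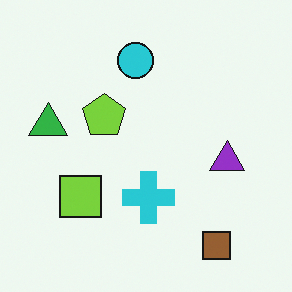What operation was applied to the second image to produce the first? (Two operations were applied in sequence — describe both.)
Cropped tightly and scaled back up, then overlaid with an additional orange hexagon.

The visible shapes are larger and the field of view is narrower; shapes near the original edges may be partly or wholly outside the frame — a crop-and-rescale. An orange hexagon appears in the first image that is absent from the second.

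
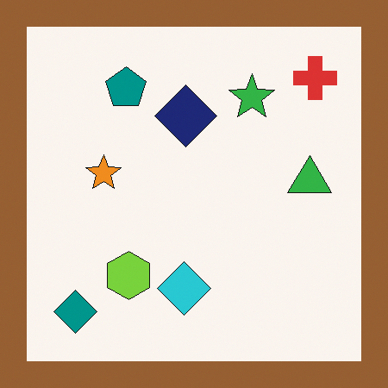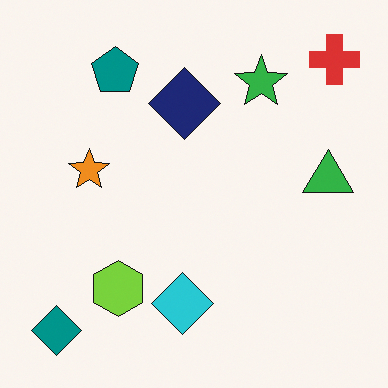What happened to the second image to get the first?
The image was framed with a brown border.

A solid brown frame runs around the edge of the first image, with the content slightly shrunk inside it.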